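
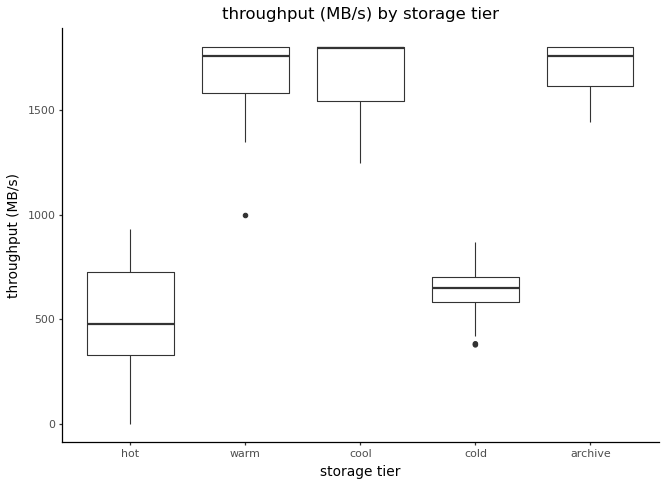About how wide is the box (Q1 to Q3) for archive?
≈ 200

Q3 ≈ 1800, Q1 ≈ 1600; IQR ≈ 200.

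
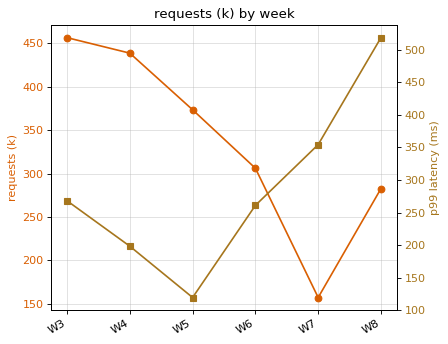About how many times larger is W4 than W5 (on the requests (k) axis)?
≈ 1.2×

W4 ≈ 450, W5 ≈ 375; 450/375 ≈ 1.2.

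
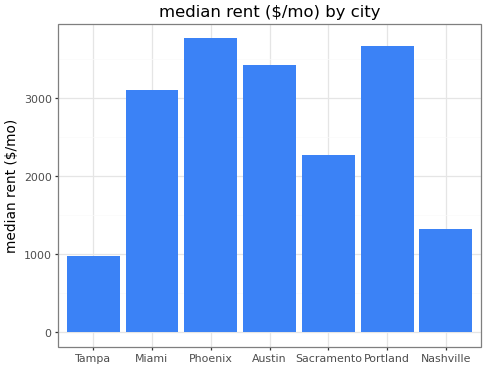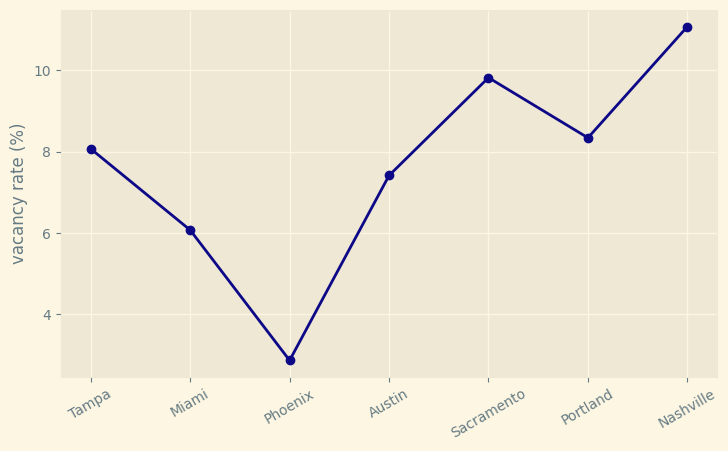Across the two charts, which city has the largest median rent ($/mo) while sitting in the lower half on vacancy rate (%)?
Phoenix

Chart 2 median vacancy rate (%) ≈ 8; below-median cities: Miami, Phoenix, Austin. Among those, Phoenix has the highest median rent ($/mo) (≈ 4000).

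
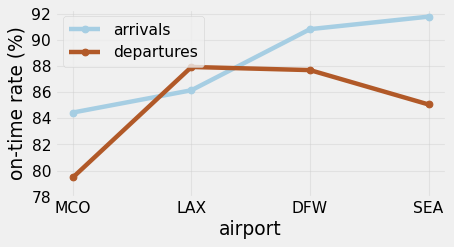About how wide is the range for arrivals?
Max SEA ≈ 92, min MCO ≈ 84; range ≈ 8.

≈ 8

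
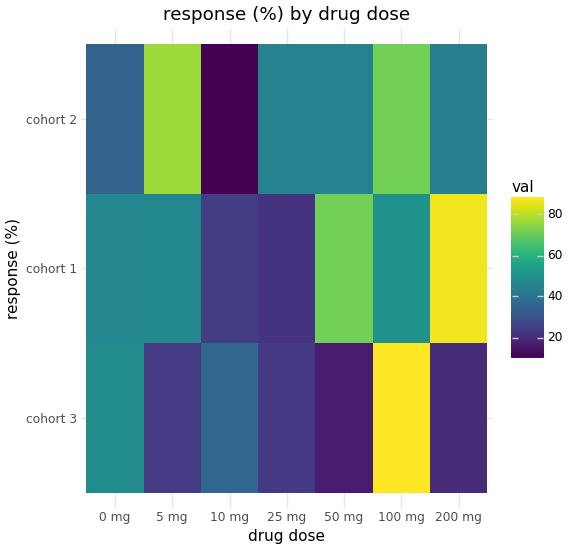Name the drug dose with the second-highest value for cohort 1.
50 mg

Top 3 for cohort 1: 200 mg ≈ 90, 50 mg ≈ 70, 100 mg ≈ 50.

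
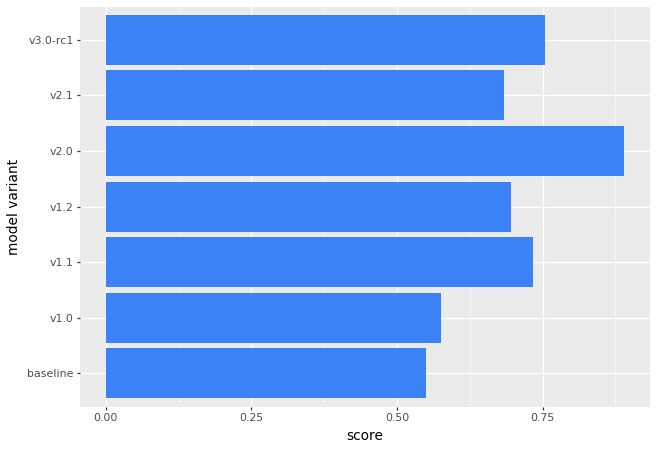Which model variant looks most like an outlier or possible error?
v2.0 ≈ 0.9; the rest sit between ≈ 0.6 and ≈ 0.8.

v2.0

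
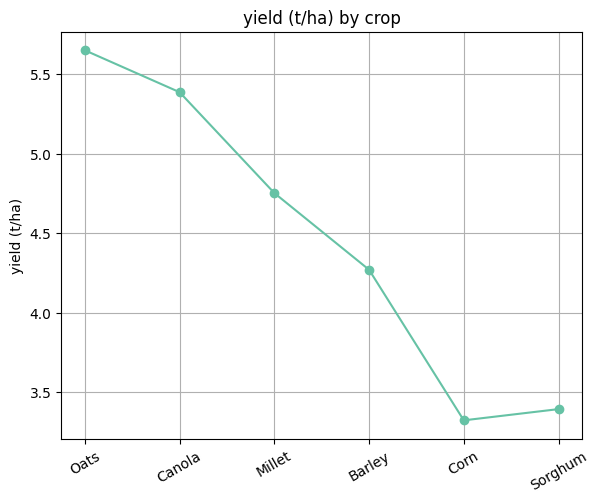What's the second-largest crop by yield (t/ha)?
Top 3: Oats ≈ 5.6, Canola ≈ 5.4, Millet ≈ 4.8.

Canola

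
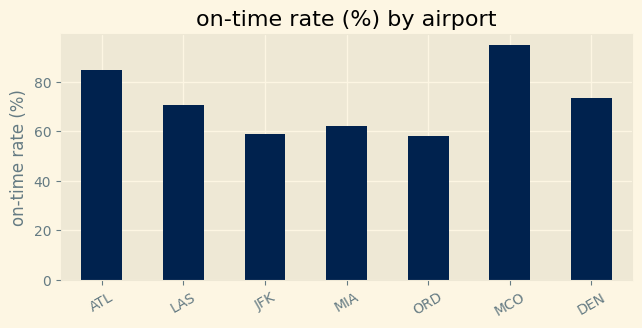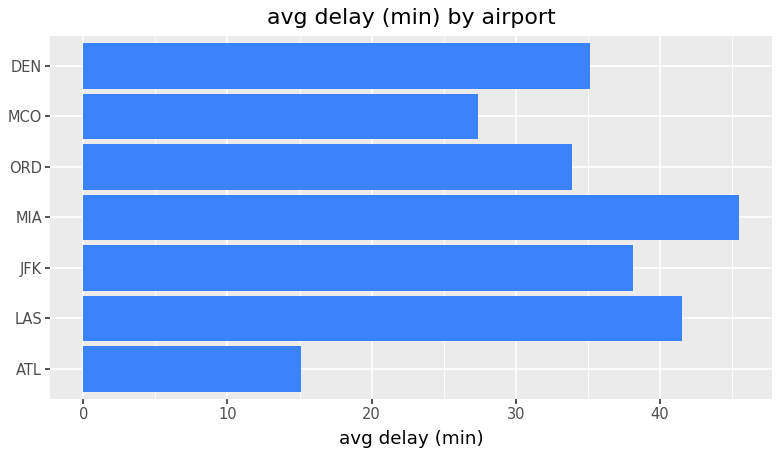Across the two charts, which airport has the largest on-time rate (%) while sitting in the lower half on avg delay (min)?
Chart 2 median avg delay (min) ≈ 35; below-median airports: ATL, ORD, MCO. Among those, MCO has the highest on-time rate (%) (≈ 90).

MCO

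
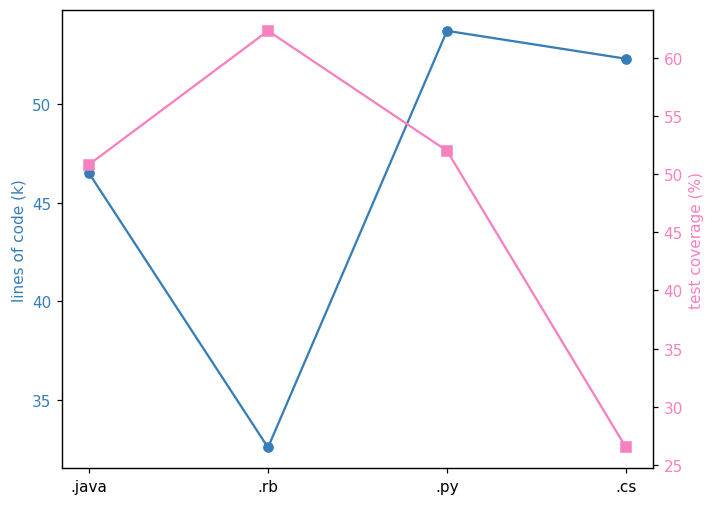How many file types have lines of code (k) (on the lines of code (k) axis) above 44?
3

Above 44: .java, .py, .cs.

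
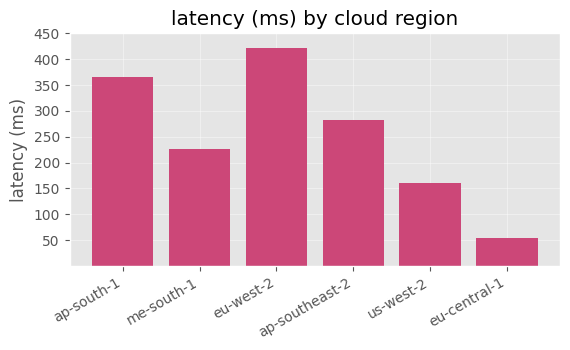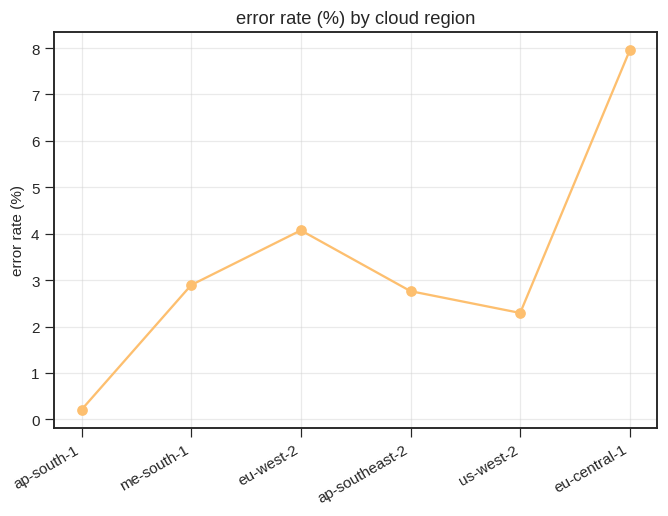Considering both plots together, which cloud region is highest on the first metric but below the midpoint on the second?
ap-south-1

Chart 2 median error rate (%) ≈ 3; below-median cloud regions: ap-south-1, ap-southeast-2, us-west-2. Among those, ap-south-1 has the highest latency (ms) (≈ 350).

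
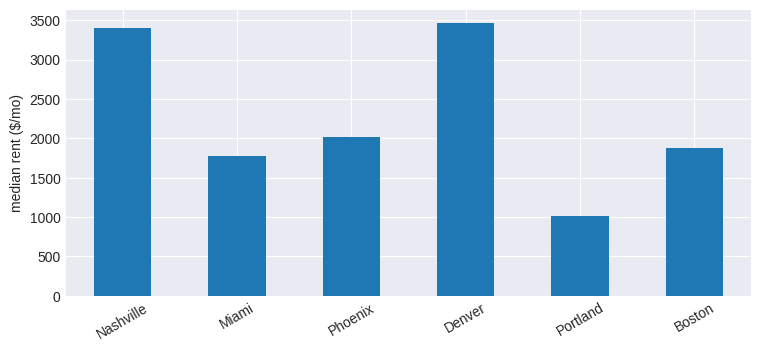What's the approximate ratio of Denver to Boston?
≈ 1.75×

Denver ≈ 3500, Boston ≈ 2000; 3500/2000 ≈ 1.75.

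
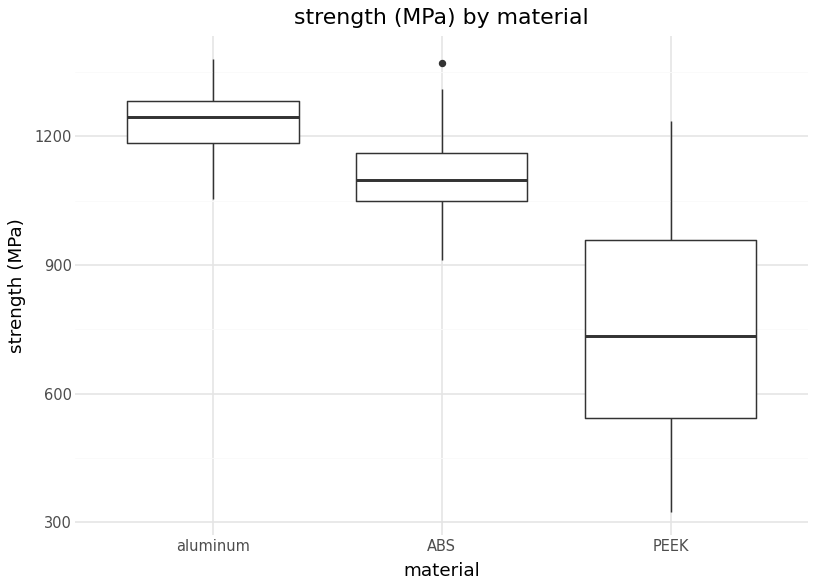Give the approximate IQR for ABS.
≈ 100

Q3 ≈ 1150, Q1 ≈ 1050; IQR ≈ 100.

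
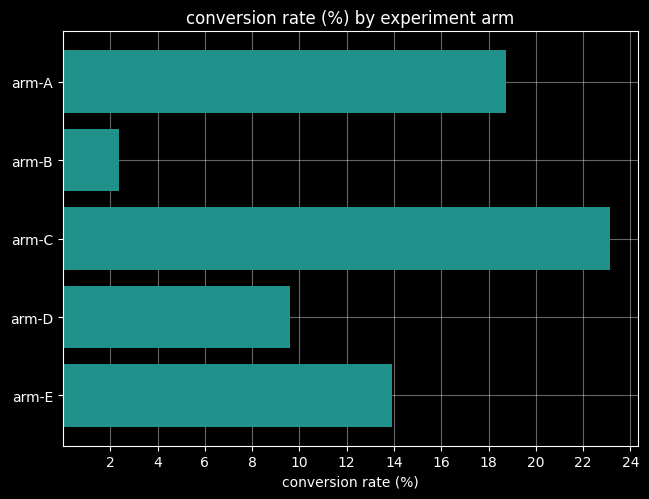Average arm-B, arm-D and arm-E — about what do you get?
≈ 9

(2 + 10 + 14) / 3 ≈ 9.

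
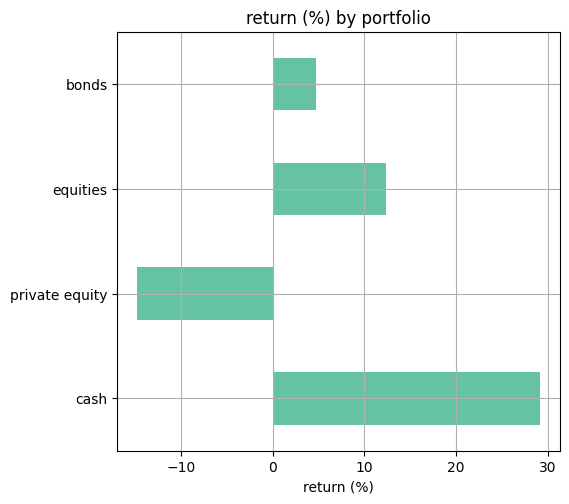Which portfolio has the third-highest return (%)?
Top 4: cash ≈ 30, equities ≈ 10, bonds ≈ 5, private equity ≈ -15.

bonds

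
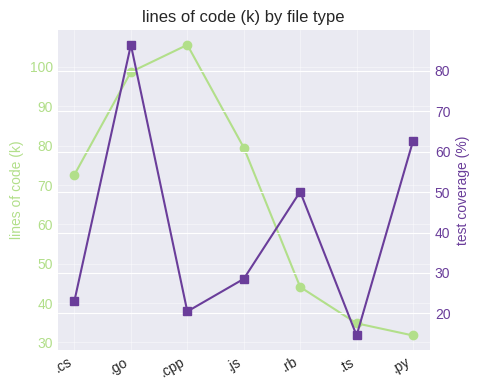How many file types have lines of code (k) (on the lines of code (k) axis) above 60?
Above 60: .cs, .go, .cpp, .js.

4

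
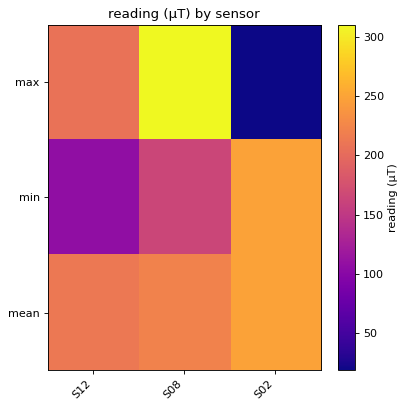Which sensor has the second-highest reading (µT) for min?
Top 3 for min: S02 ≈ 250, S08 ≈ 175, S12 ≈ 100.

S08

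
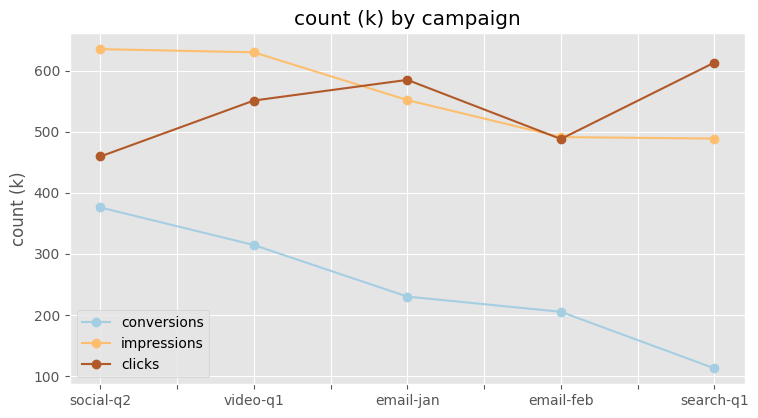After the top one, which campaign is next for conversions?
Top 3 for conversions: social-q2 ≈ 400, video-q1 ≈ 300, email-jan ≈ 250.

video-q1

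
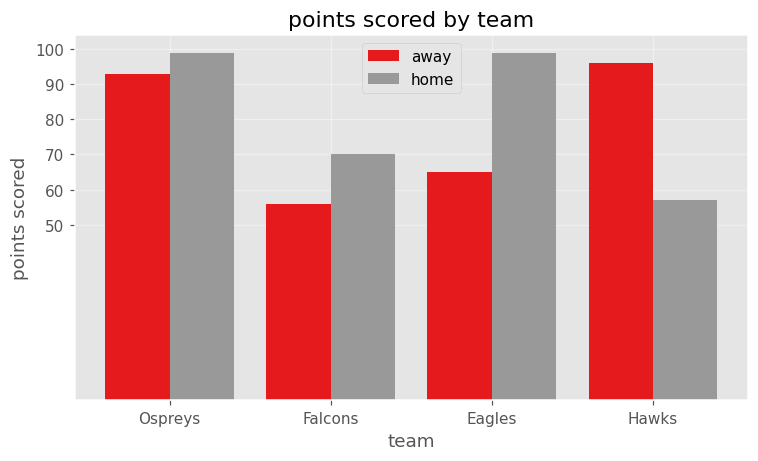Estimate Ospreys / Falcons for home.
Ospreys ≈ 100, Falcons ≈ 70; 100/70 ≈ 1.43.

≈ 1.43×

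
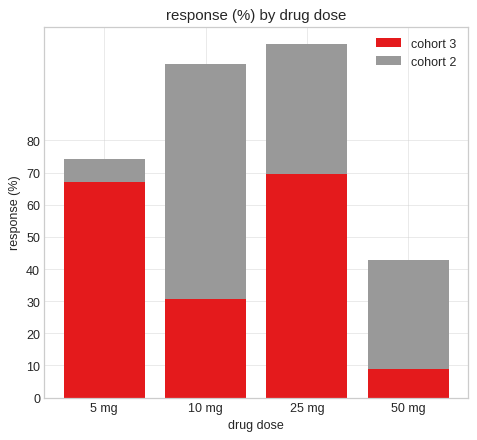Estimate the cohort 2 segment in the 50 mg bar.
≈ 30

cohort 2 top ≈ 40, bottom ≈ 10; segment ≈ 30.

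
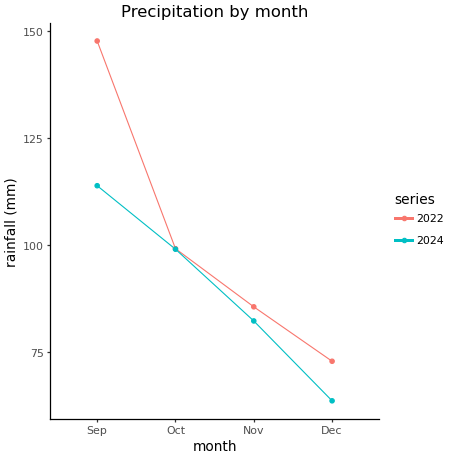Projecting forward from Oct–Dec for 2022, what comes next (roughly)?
Last three: 100, 90, 70 → slope ≈ -15/step → next ≈ 55.

≈ 55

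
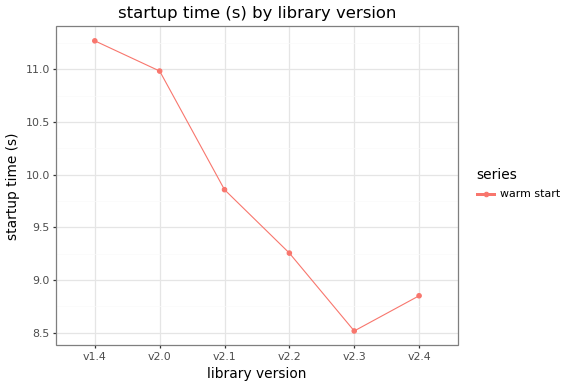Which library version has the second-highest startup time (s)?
v2.0

Top 3: v1.4 ≈ 11.5, v2.0 ≈ 11.0, v2.1 ≈ 10.0.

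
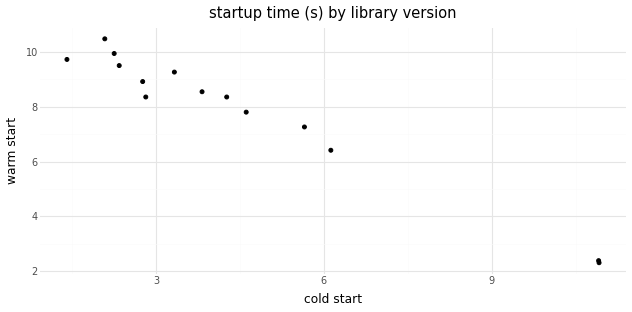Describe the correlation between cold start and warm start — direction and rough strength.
Points are negatively correlated; strong (|r| ≈ 1.0).

negative, strong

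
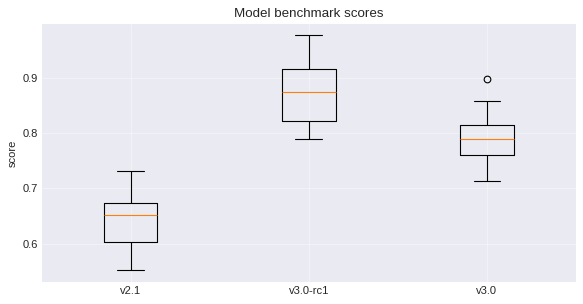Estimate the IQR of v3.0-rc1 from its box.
≈ 0.10

Q3 ≈ 0.92, Q1 ≈ 0.82; IQR ≈ 0.10.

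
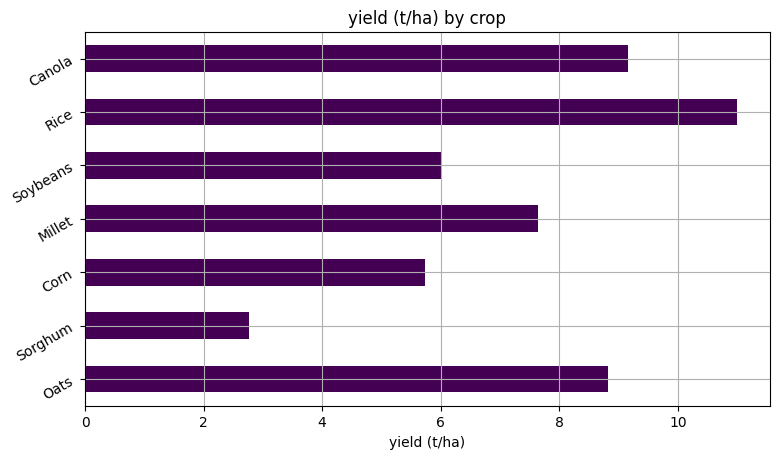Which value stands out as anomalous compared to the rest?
Sorghum ≈ 3; the rest sit between ≈ 6 and ≈ 11.

Sorghum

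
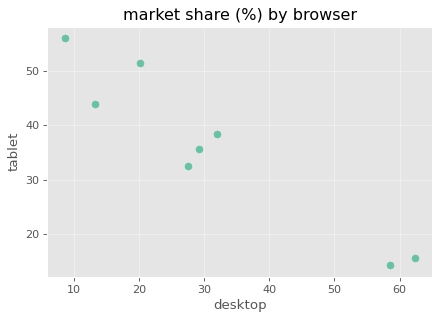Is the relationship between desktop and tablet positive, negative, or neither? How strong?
negative, strong

Points are negatively correlated; strong (|r| ≈ 1.0).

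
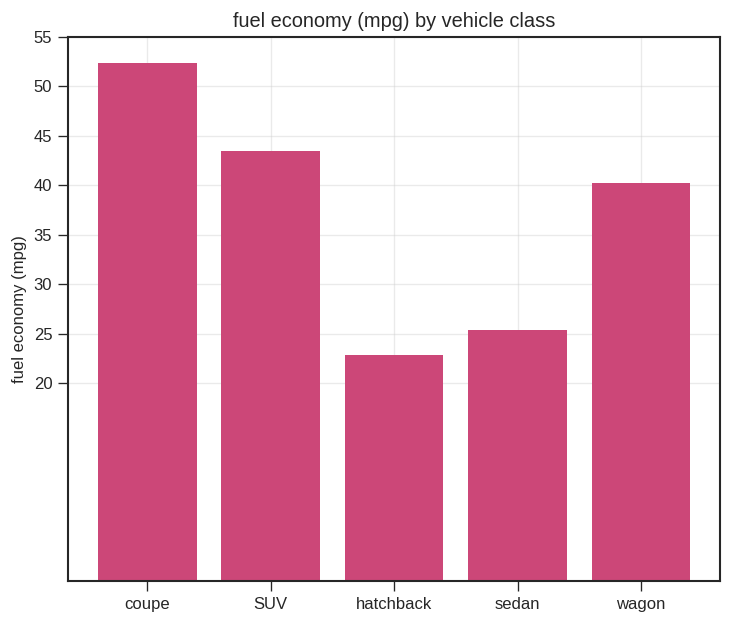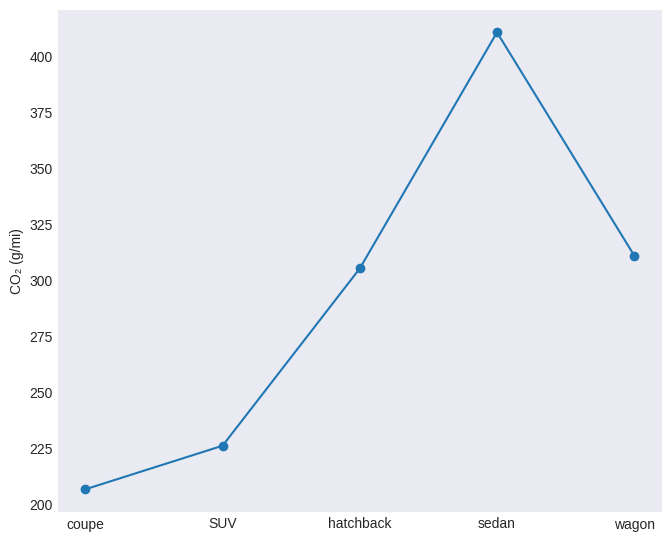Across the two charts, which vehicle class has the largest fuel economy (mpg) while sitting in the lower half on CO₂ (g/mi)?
coupe

Chart 2 median CO₂ (g/mi) ≈ 300; below-median vehicle classes: coupe, SUV. Among those, coupe has the highest fuel economy (mpg) (≈ 50).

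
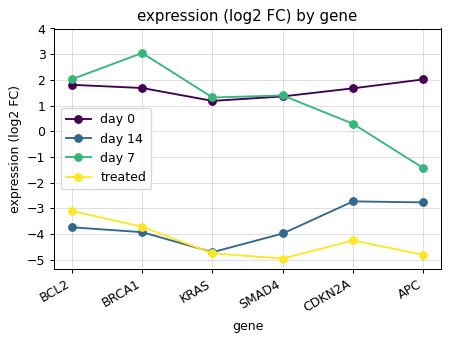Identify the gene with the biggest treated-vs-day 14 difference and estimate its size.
APC, ≈ 2 log2 FC

APC: treated ≈ -5, day 14 ≈ -3 → gap ≈ 2. Next-largest (CDKN2A) is only ≈ 1.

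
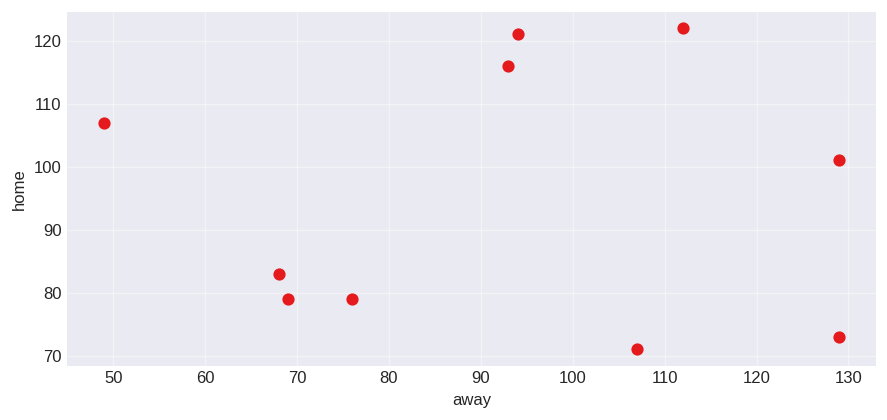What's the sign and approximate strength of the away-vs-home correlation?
Points are roughly uncorrelated; weak (|r| ≈ 0.0).

no clear correlation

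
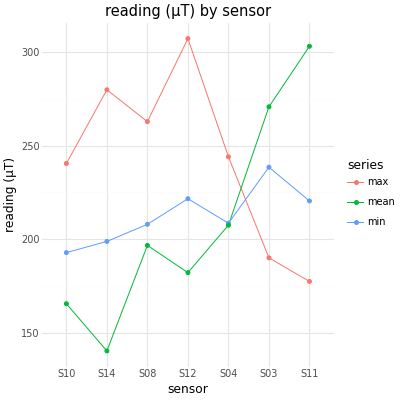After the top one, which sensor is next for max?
S14

Top 3 for max: S12 ≈ 300, S14 ≈ 280, S08 ≈ 260.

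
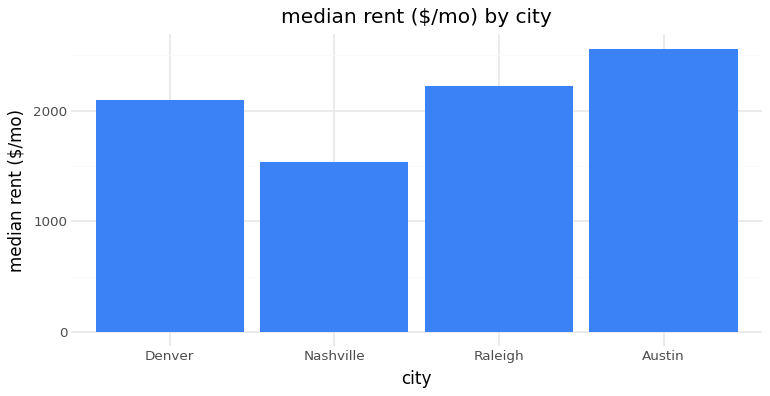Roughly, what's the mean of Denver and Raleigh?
(2000 + 2000) / 2 ≈ 2000.

≈ 2000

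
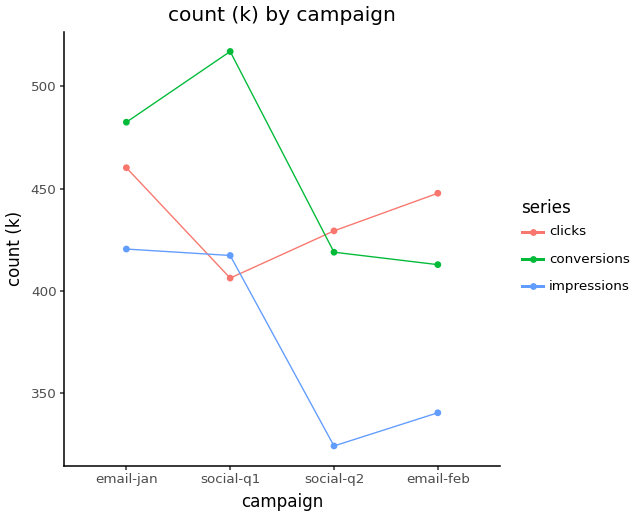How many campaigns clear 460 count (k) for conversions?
2

Above 460: email-jan, social-q1.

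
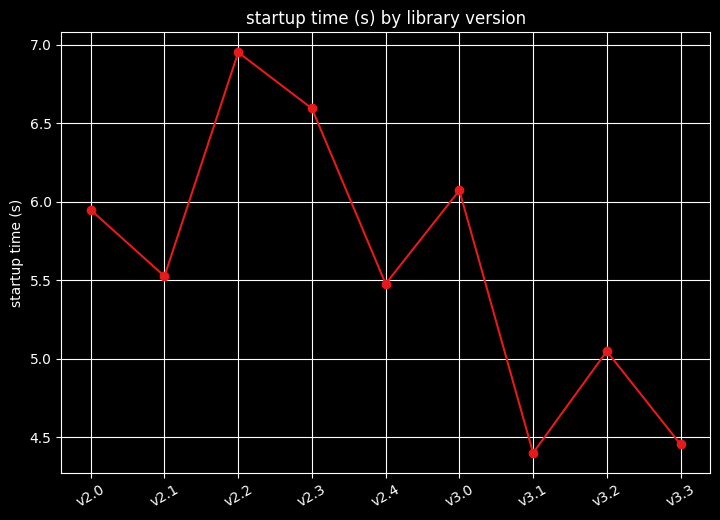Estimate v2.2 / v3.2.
v2.2 ≈ 7.0, v3.2 ≈ 5.0; 7.0/5.0 ≈ 1.4.

≈ 1.4×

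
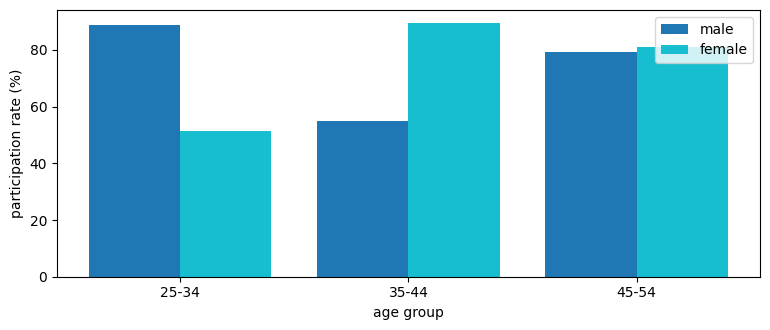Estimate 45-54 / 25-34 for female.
≈ 1.6×

45-54 ≈ 80, 25-34 ≈ 50; 80/50 ≈ 1.6.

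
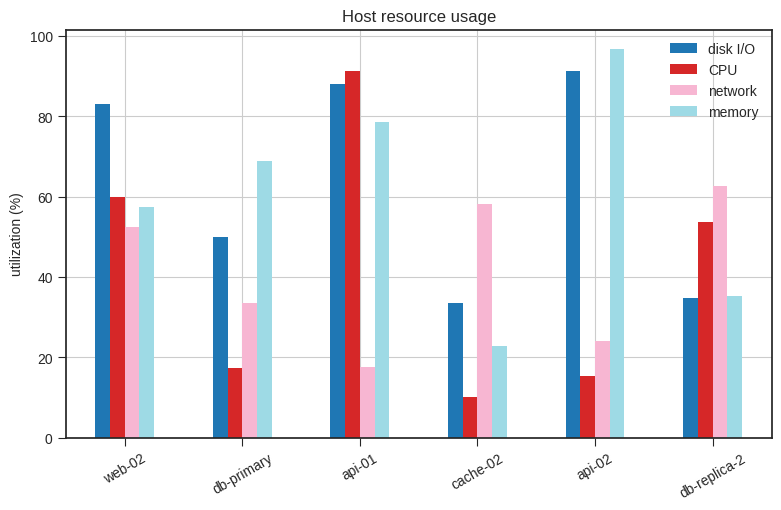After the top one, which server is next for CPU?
Top 3 for CPU: api-01 ≈ 90, web-02 ≈ 60, db-replica-2 ≈ 50.

web-02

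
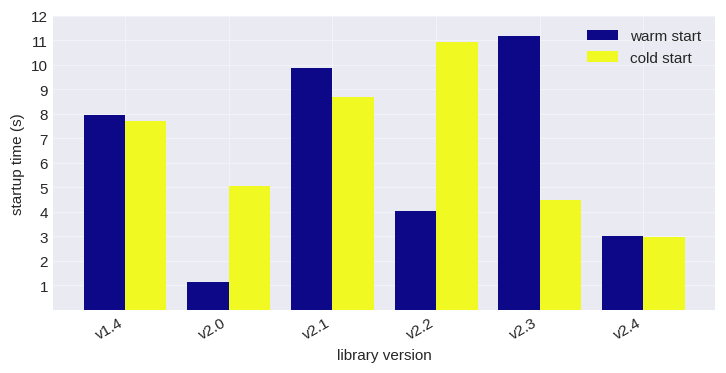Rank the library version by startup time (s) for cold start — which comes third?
v1.4

Top 4 for cold start: v2.2 ≈ 11, v2.1 ≈ 9, v1.4 ≈ 8, v2.0 ≈ 5.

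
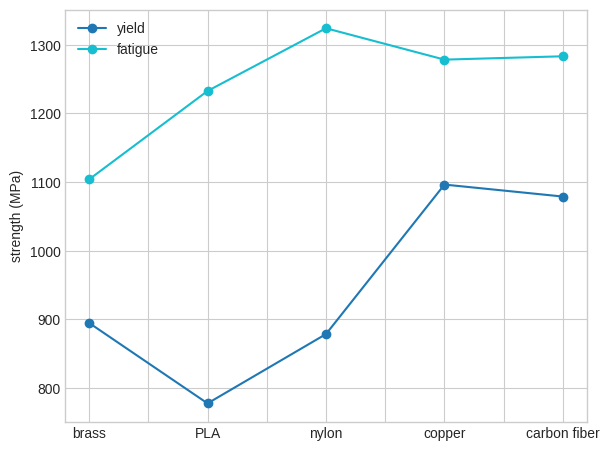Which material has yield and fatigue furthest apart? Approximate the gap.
PLA, ≈ 450 MPa

PLA: yield ≈ 800, fatigue ≈ 1250 → gap ≈ 450. Next-largest (nylon) is only ≈ 400.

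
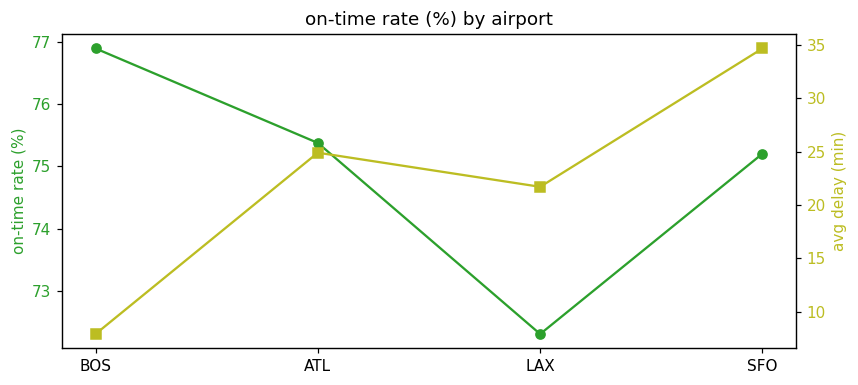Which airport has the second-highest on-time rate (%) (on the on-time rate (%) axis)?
Top 3 (on the on-time rate (%) axis): BOS ≈ 77.0, ATL ≈ 75.5, SFO ≈ 75.0.

ATL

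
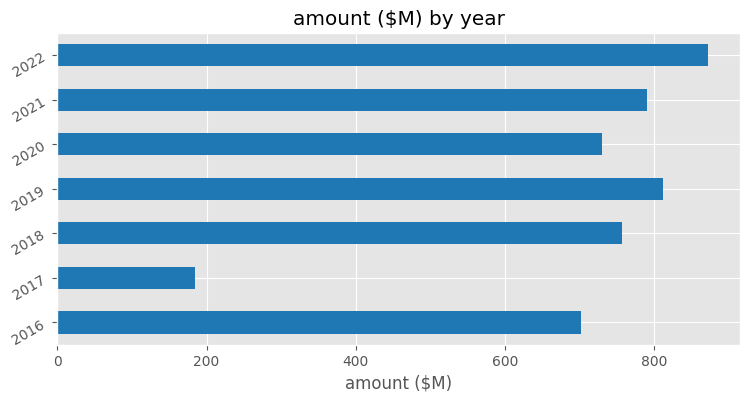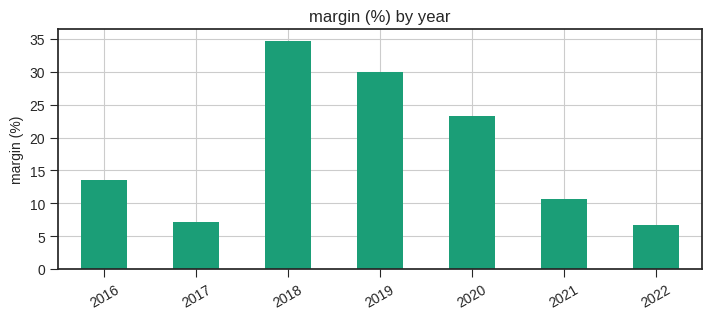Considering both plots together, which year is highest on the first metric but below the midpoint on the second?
Chart 2 median margin (%) ≈ 15; below-median years: 2017, 2021, 2022. Among those, 2022 has the highest amount ($M) (≈ 900).

2022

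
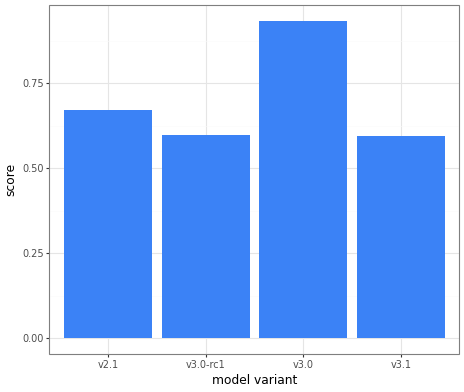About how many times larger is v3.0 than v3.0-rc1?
v3.0 ≈ 0.9, v3.0-rc1 ≈ 0.6; 0.9/0.6 ≈ 1.5.

≈ 1.5×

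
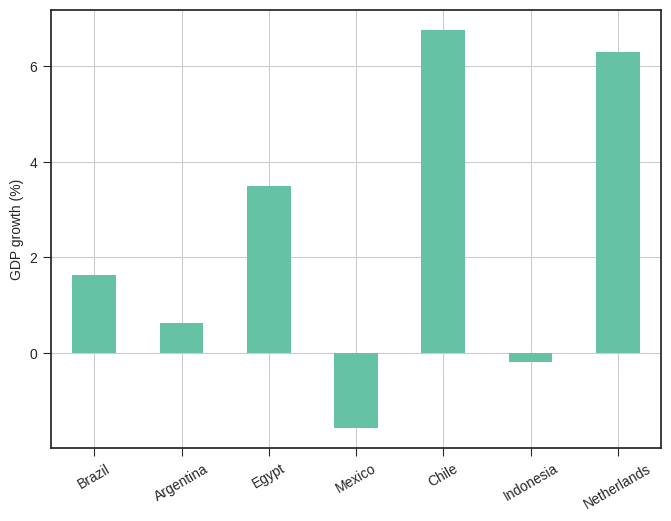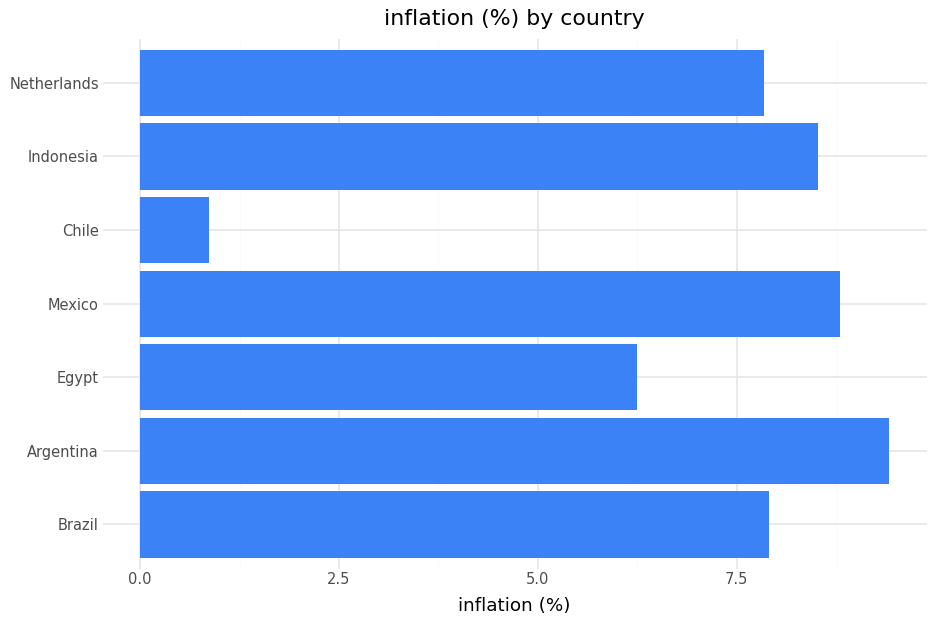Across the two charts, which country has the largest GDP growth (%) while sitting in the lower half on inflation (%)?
Chart 2 median inflation (%) ≈ 8; below-median countries: Egypt, Chile, Netherlands. Among those, Chile has the highest GDP growth (%) (≈ 7).

Chile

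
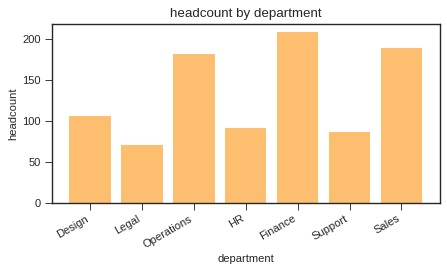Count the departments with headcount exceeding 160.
Above 160: Operations, Finance, Sales.

3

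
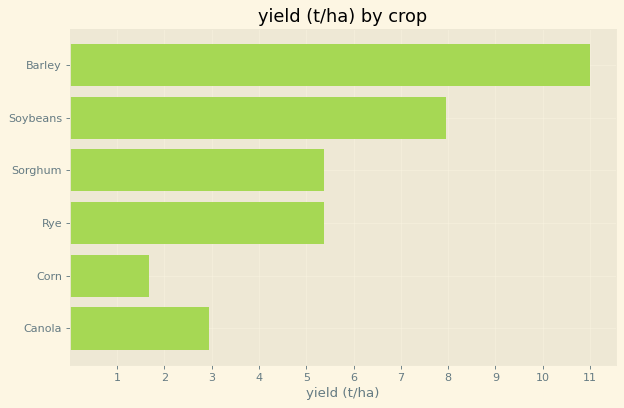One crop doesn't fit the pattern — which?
Barley ≈ 11; the rest sit between ≈ 2 and ≈ 8.

Barley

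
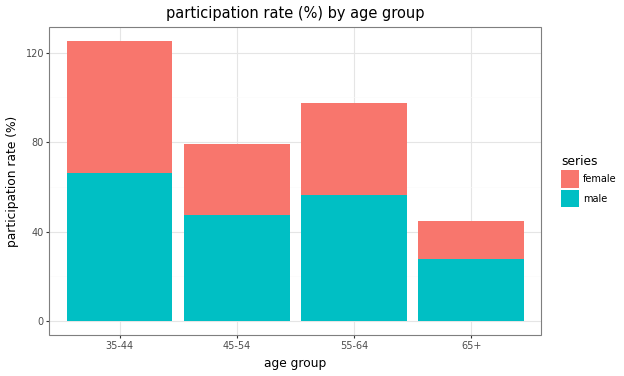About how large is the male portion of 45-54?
male top ≈ 40, bottom ≈ 0; segment ≈ 40.

≈ 40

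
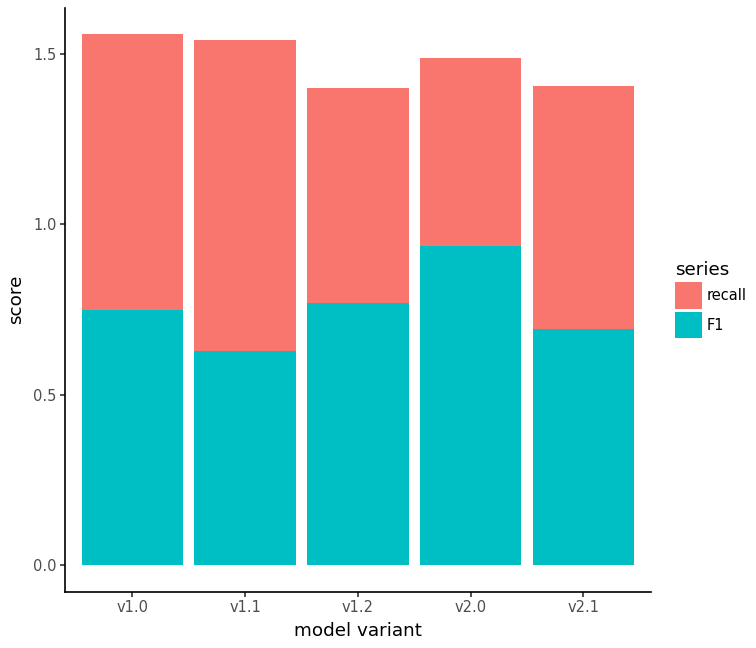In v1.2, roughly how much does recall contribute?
recall top ≈ 1.4, bottom ≈ 0.8; segment ≈ 0.6.

≈ 0.6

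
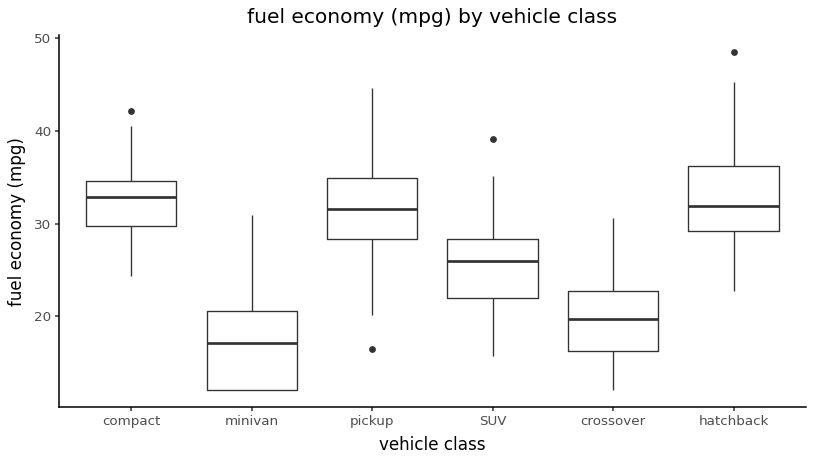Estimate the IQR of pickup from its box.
Q3 ≈ 34, Q1 ≈ 28; IQR ≈ 6.

≈ 6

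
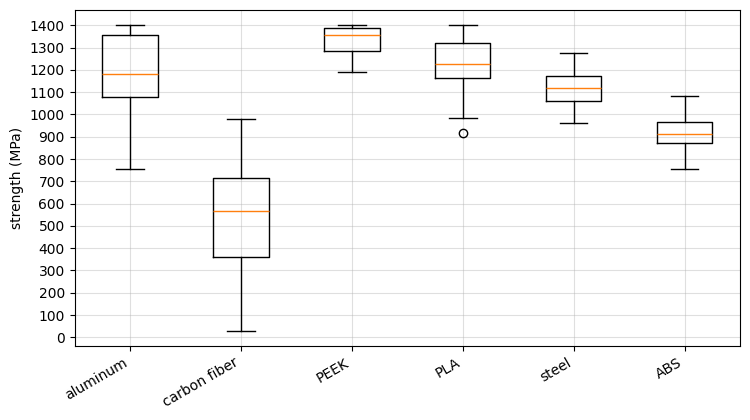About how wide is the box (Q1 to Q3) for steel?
Q3 ≈ 1200, Q1 ≈ 1100; IQR ≈ 100.

≈ 100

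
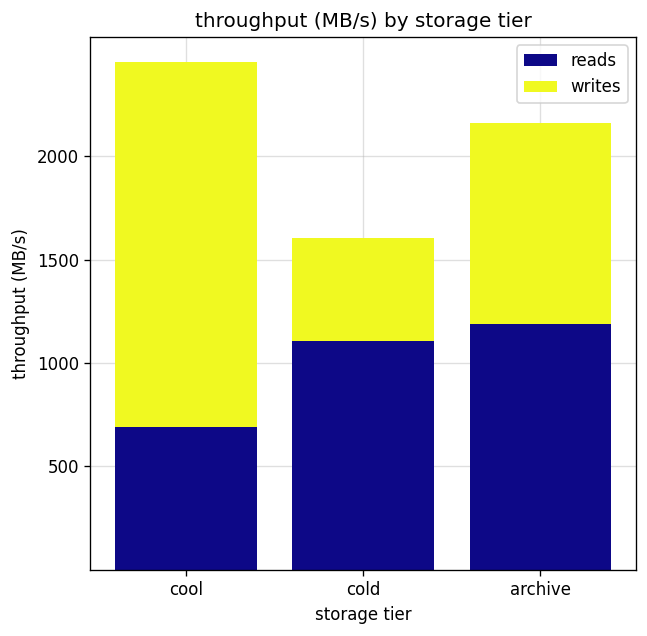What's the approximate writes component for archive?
≈ 1000

writes top ≈ 2000, bottom ≈ 1000; segment ≈ 1000.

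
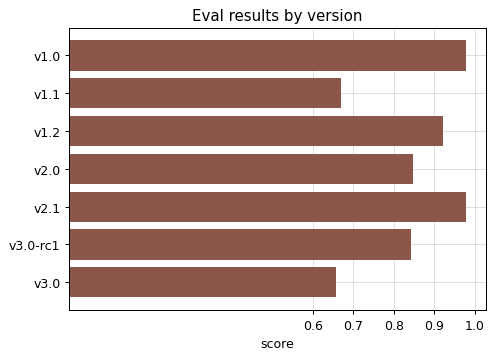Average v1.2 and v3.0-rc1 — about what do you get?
≈ 0.85

(0.9 + 0.8) / 2 ≈ 0.85.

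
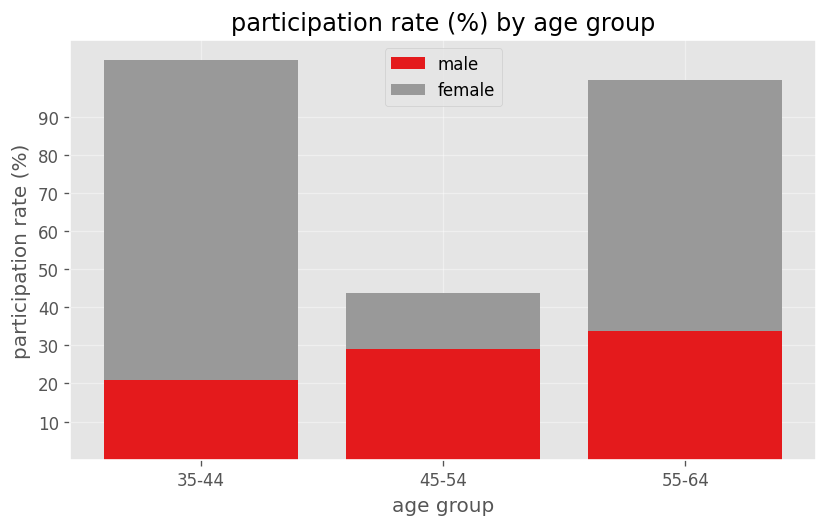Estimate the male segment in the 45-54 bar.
≈ 30

male top ≈ 30, bottom ≈ 0; segment ≈ 30.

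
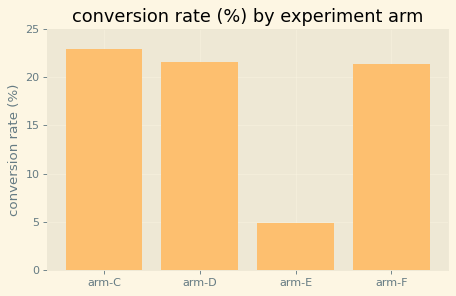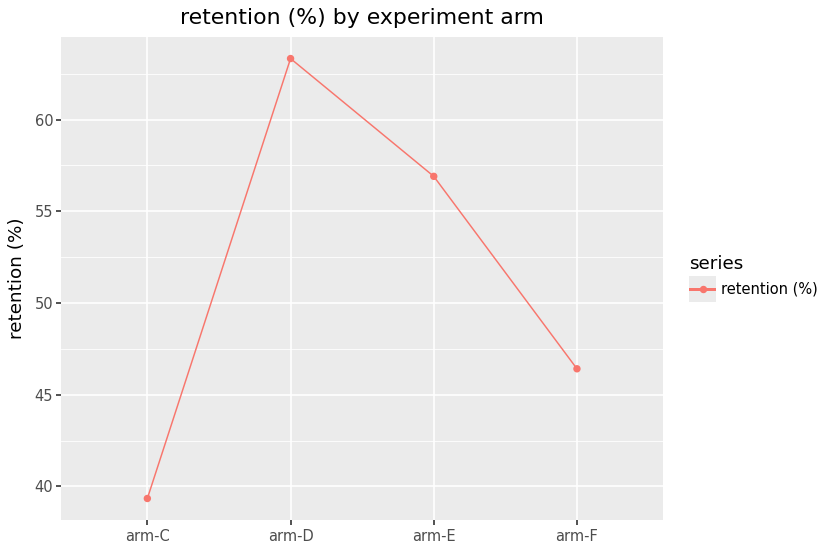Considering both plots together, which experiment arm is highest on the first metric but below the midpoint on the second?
arm-C

Chart 2 median retention (%) ≈ 50; below-median experiment arms: arm-C, arm-F. Among those, arm-C has the highest conversion rate (%) (≈ 25).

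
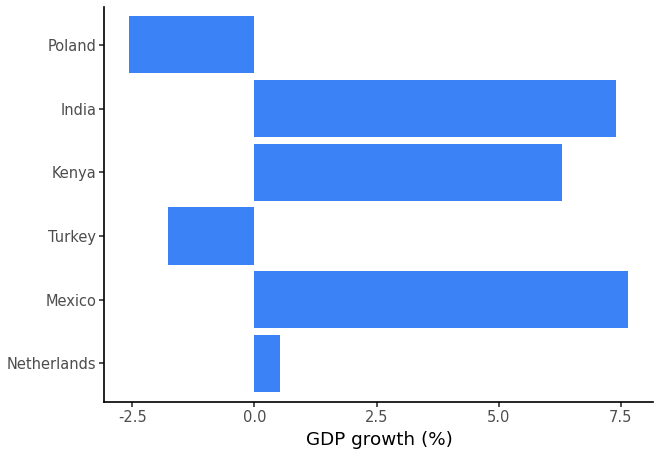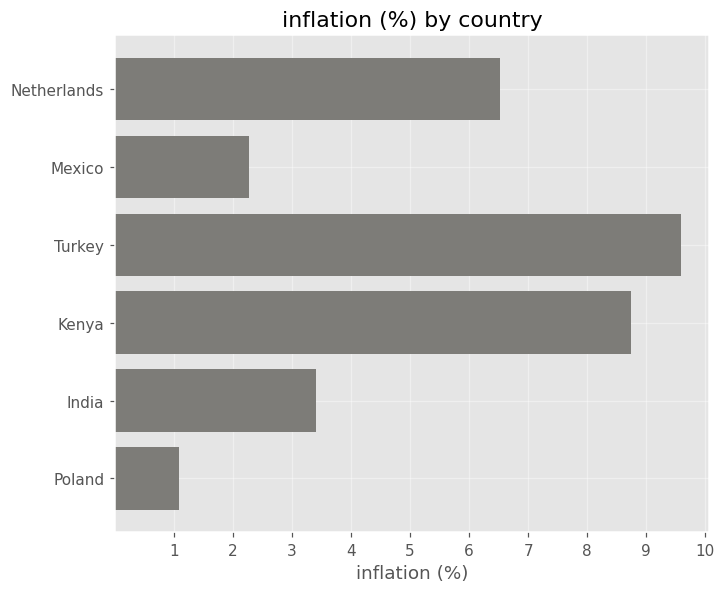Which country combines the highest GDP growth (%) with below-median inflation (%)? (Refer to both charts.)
Mexico

Chart 2 median inflation (%) ≈ 5; below-median countries: Mexico, India, Poland. Among those, Mexico has the highest GDP growth (%) (≈ 8).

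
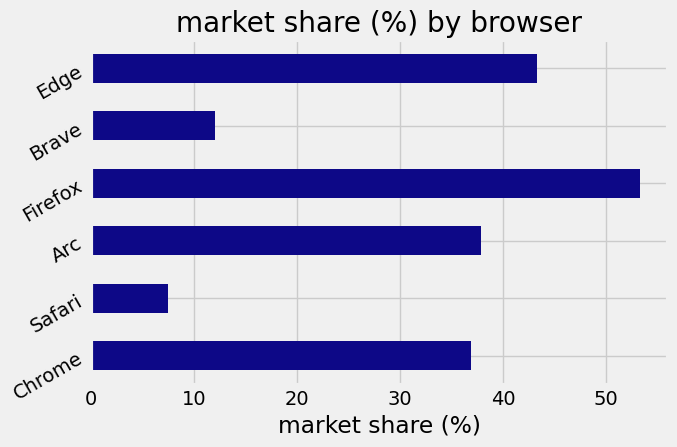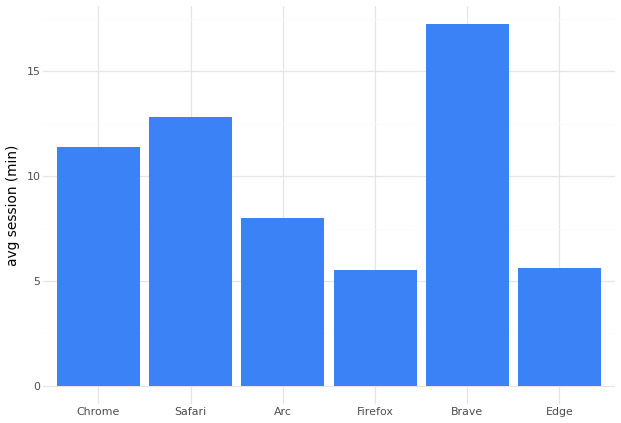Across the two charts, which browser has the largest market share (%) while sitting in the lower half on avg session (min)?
Chart 2 median avg session (min) ≈ 10; below-median browsers: Arc, Firefox, Edge. Among those, Firefox has the highest market share (%) (≈ 55).

Firefox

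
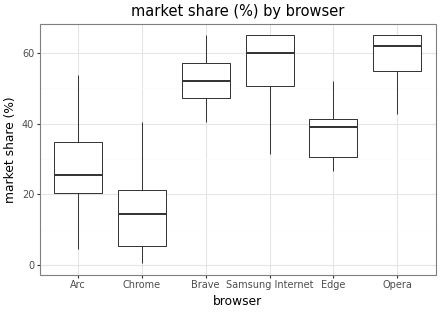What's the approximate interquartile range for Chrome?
Q3 ≈ 20, Q1 ≈ 5; IQR ≈ 15.

≈ 15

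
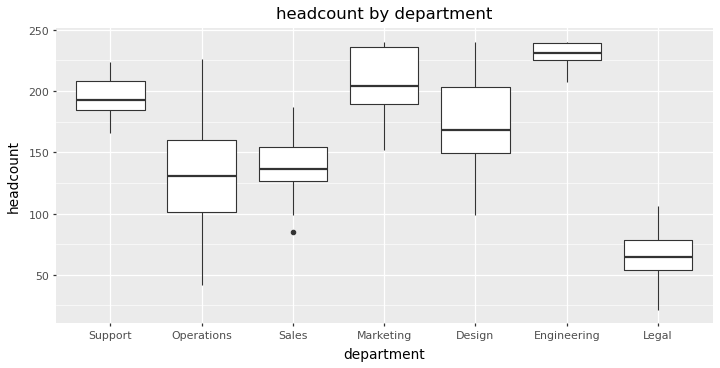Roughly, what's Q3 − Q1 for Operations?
Q3 ≈ 160, Q1 ≈ 100; IQR ≈ 60.

≈ 60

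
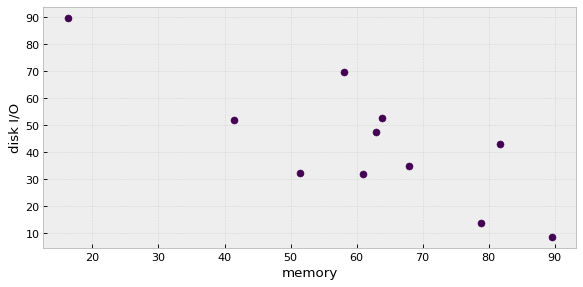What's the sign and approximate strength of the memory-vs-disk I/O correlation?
negative, strong

Points are negatively correlated; strong (|r| ≈ 0.8).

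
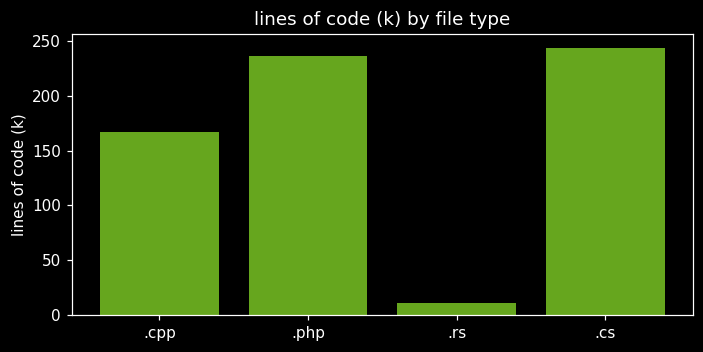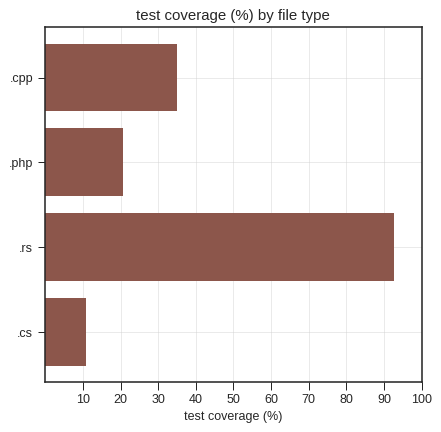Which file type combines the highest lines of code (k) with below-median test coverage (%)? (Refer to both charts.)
.cs

Chart 2 median test coverage (%) ≈ 30; below-median file types: .php, .cs. Among those, .cs has the highest lines of code (k) (≈ 250).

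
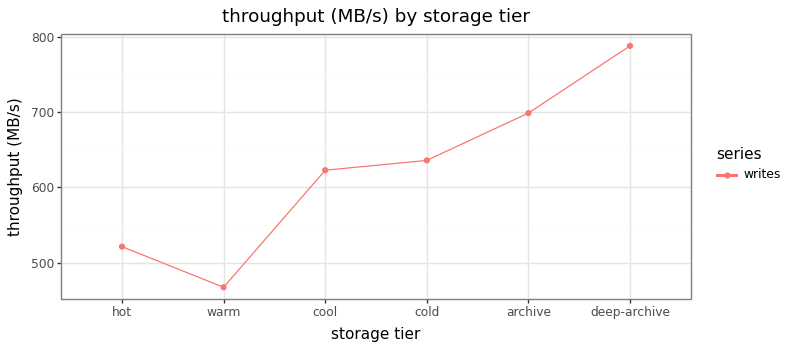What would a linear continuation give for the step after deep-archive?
≈ 875

Last three: 650, 700, 800 → slope ≈ 75/step → next ≈ 875.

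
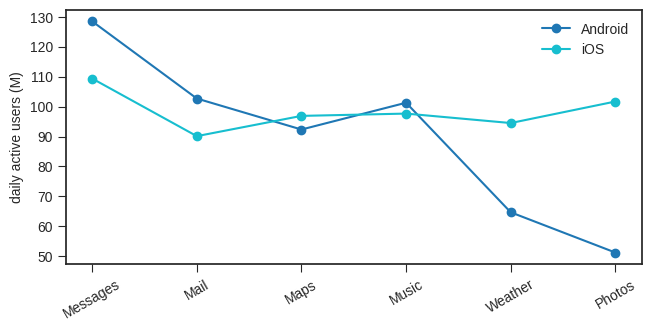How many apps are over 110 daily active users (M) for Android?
1

Above 110: Messages.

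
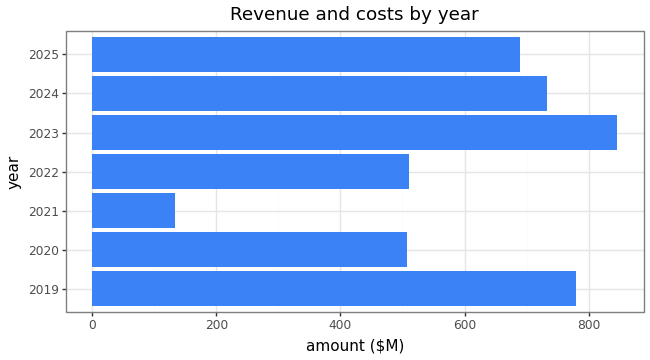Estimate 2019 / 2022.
≈ 1.6×

2019 ≈ 800, 2022 ≈ 500; 800/500 ≈ 1.6.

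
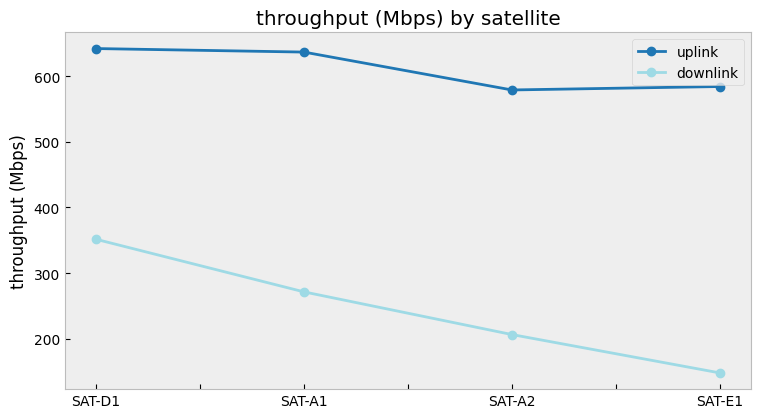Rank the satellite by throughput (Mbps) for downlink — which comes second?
Top 3 for downlink: SAT-D1 ≈ 350, SAT-A1 ≈ 250, SAT-A2 ≈ 200.

SAT-A1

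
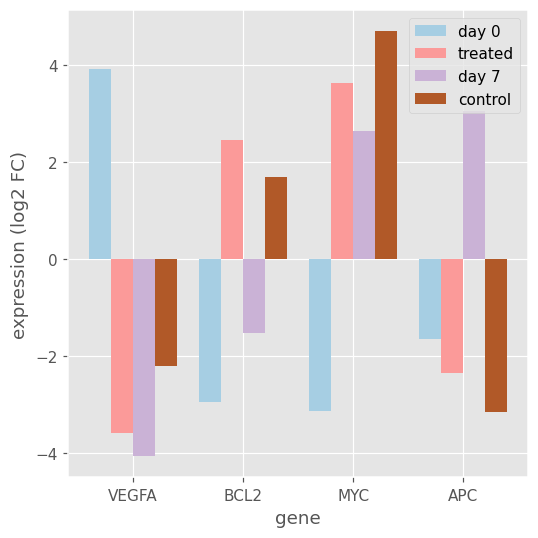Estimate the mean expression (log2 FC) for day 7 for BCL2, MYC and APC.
(-2 + 3 + 3) / 3 ≈ 1.

≈ 1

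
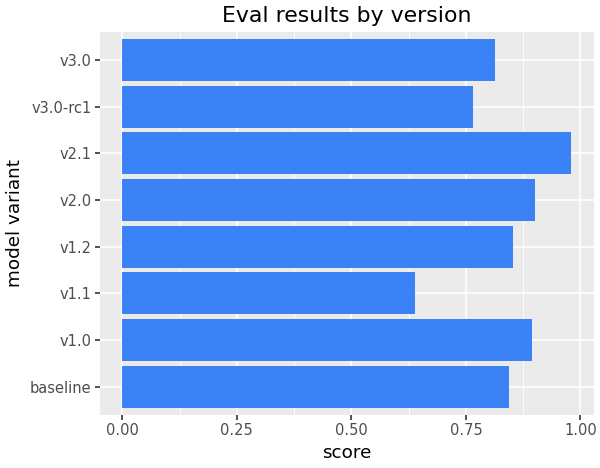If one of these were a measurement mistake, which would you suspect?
v1.1 ≈ 0.6; the rest sit between ≈ 0.8 and ≈ 1.0.

v1.1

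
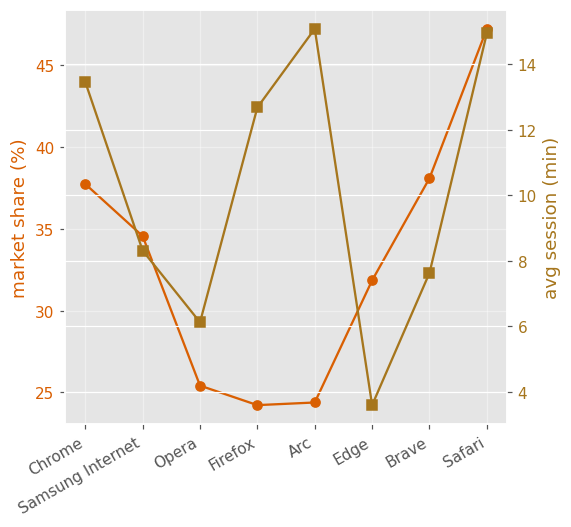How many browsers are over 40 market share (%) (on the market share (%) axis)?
Above 40: Safari.

1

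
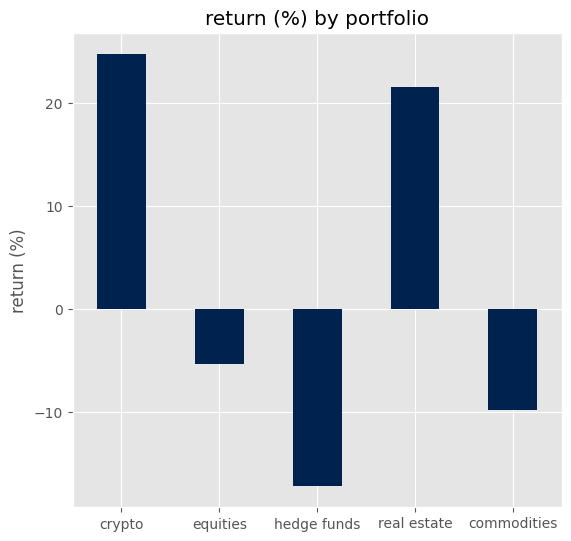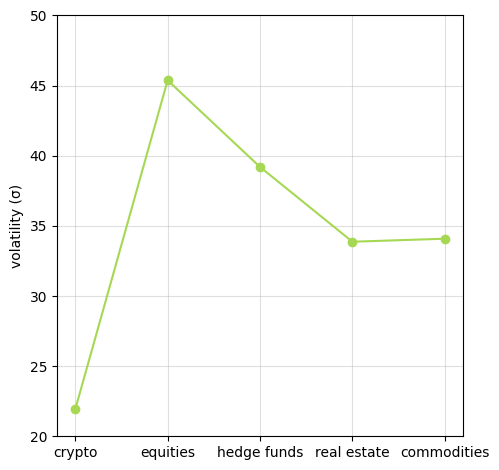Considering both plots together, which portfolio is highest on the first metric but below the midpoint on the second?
crypto

Chart 2 median volatility (σ) ≈ 35; below-median portfolios: crypto, real estate. Among those, crypto has the highest return (%) (≈ 25).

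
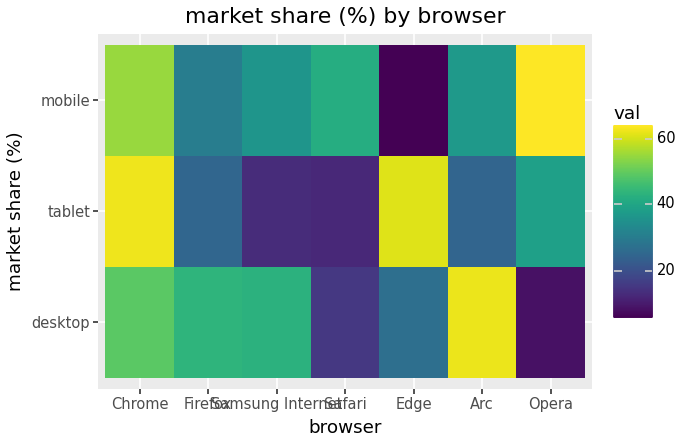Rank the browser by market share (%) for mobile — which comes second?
Top 3 for mobile: Opera ≈ 65, Chrome ≈ 55, Safari ≈ 40.

Chrome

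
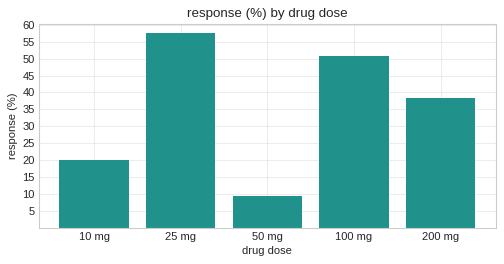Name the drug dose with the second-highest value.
Top 3: 25 mg ≈ 55, 100 mg ≈ 50, 200 mg ≈ 40.

100 mg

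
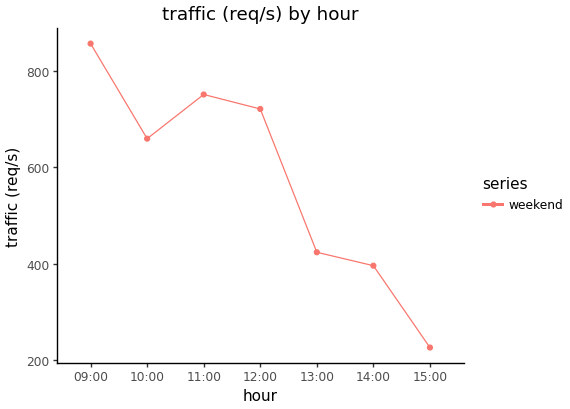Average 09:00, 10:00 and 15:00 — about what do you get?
≈ 600

(900 + 700 + 200) / 3 ≈ 600.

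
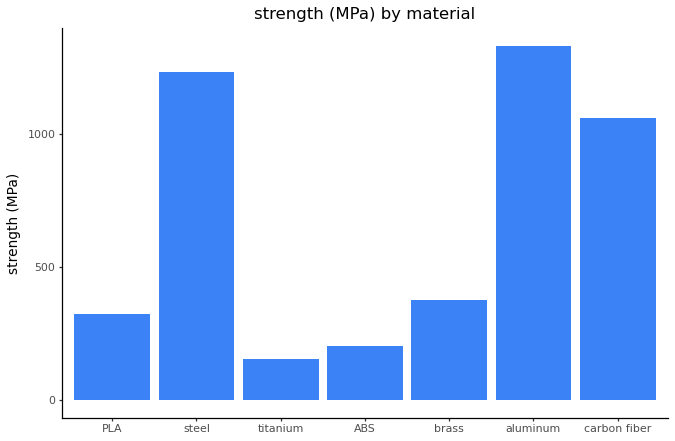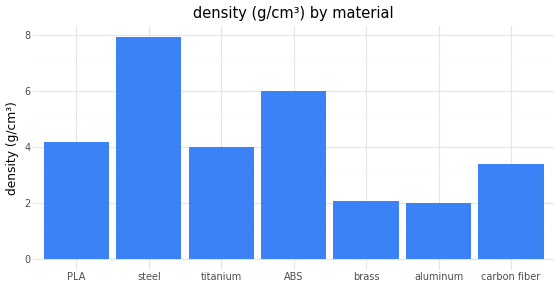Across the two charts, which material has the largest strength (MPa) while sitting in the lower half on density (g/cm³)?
Chart 2 median density (g/cm³) ≈ 4; below-median materials: brass, aluminum, carbon fiber. Among those, aluminum has the highest strength (MPa) (≈ 1400).

aluminum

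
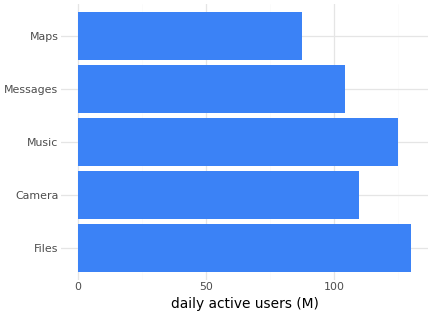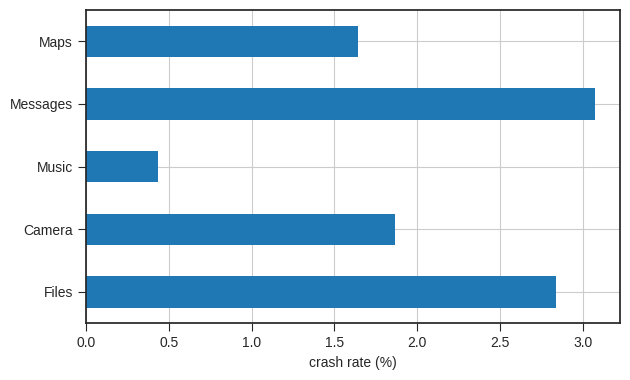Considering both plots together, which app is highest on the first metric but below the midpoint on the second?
Music

Chart 2 median crash rate (%) ≈ 2; below-median apps: Music, Maps. Among those, Music has the highest daily active users (M) (≈ 120).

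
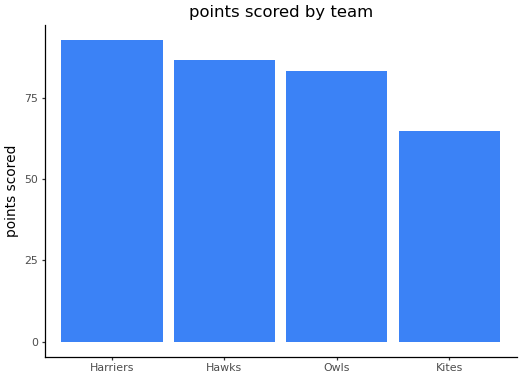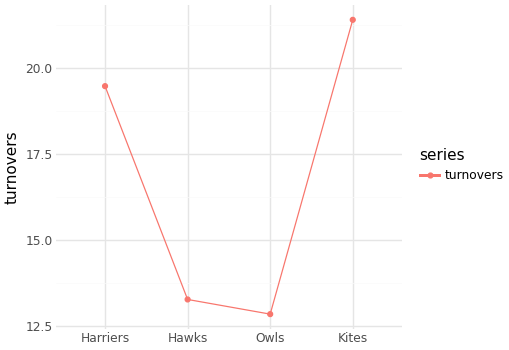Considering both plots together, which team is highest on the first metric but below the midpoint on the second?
Chart 2 median turnovers ≈ 16; below-median teams: Hawks, Owls. Among those, Hawks has the highest points scored (≈ 90).

Hawks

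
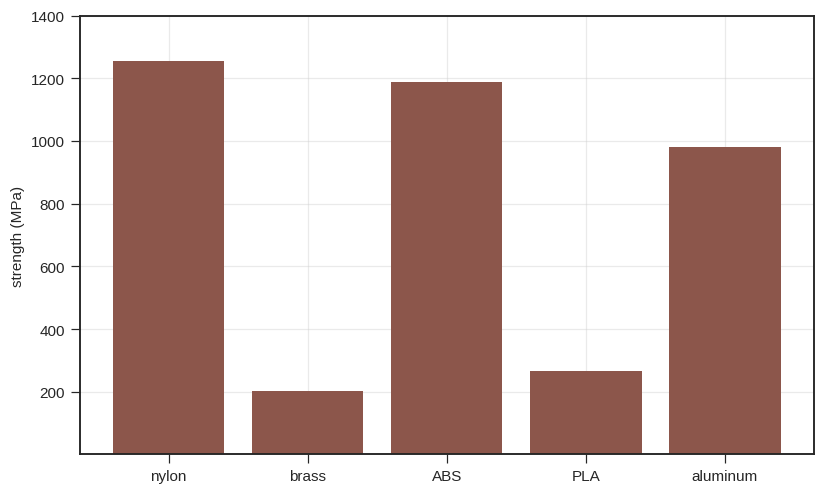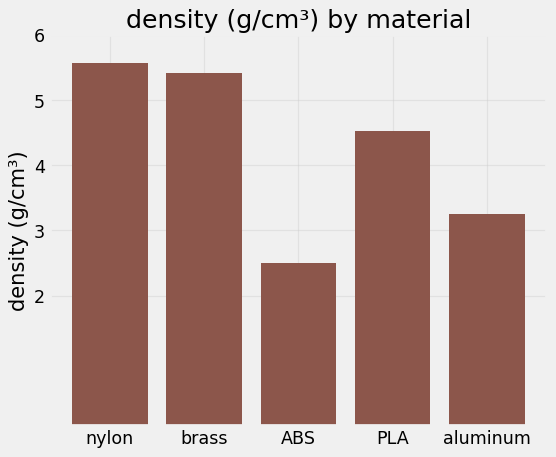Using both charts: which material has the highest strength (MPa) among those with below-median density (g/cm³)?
ABS

Chart 2 median density (g/cm³) ≈ 5; below-median materials: ABS, aluminum. Among those, ABS has the highest strength (MPa) (≈ 1200).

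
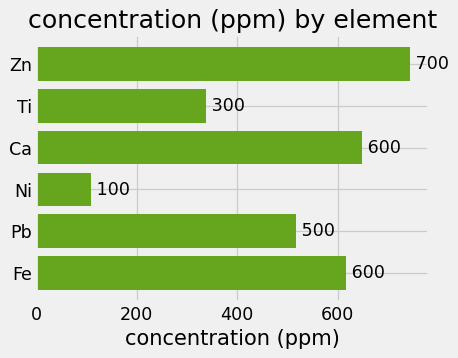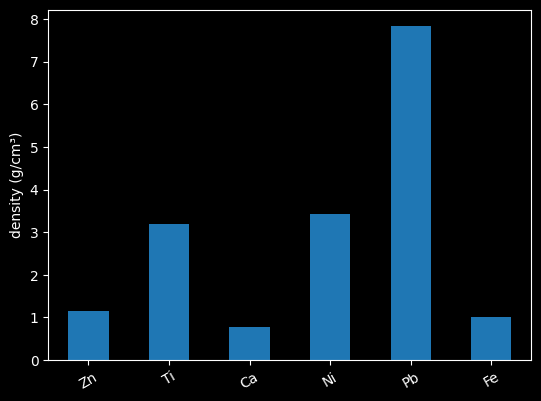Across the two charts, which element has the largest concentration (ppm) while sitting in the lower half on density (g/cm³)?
Chart 2 median density (g/cm³) ≈ 2; below-median elements: Zn, Ca, Fe. Among those, Zn has the highest concentration (ppm) (≈ 700).

Zn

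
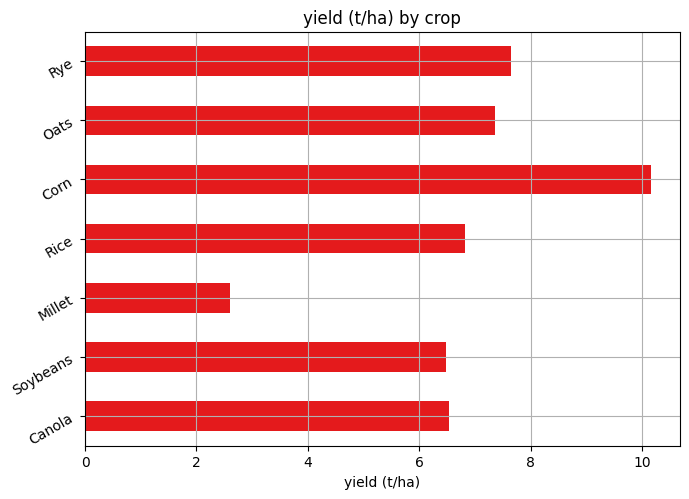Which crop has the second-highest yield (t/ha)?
Rye

Top 3: Corn ≈ 10, Rye ≈ 8, Oats ≈ 7.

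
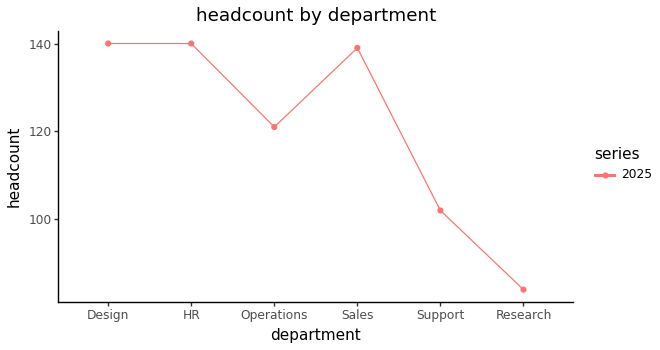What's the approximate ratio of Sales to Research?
Sales ≈ 140, Research ≈ 85; 140/85 ≈ 1.65.

≈ 1.65×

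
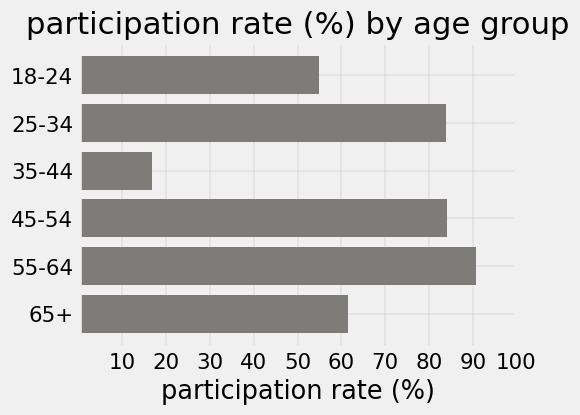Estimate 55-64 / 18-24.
55-64 ≈ 90, 18-24 ≈ 50; 90/50 ≈ 1.8.

≈ 1.8×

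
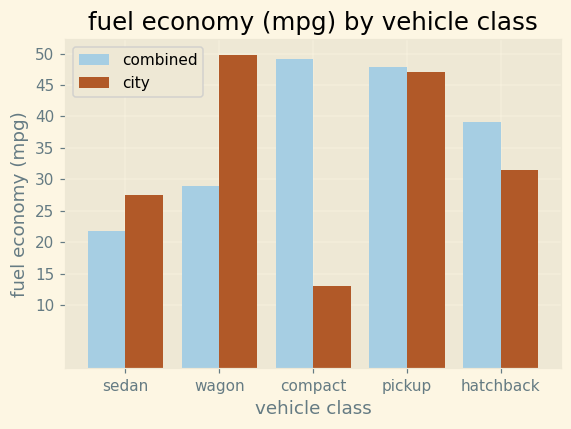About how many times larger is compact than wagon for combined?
≈ 1.67×

compact ≈ 50, wagon ≈ 30; 50/30 ≈ 1.67.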